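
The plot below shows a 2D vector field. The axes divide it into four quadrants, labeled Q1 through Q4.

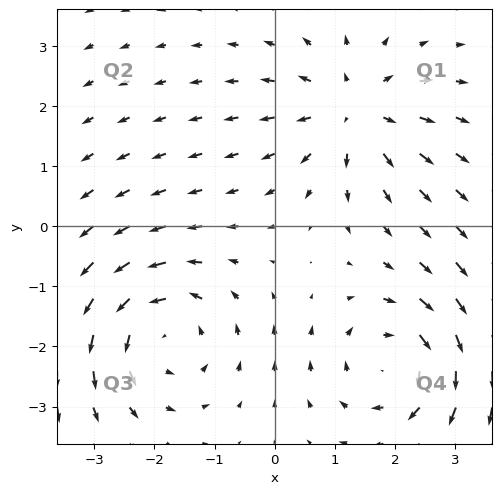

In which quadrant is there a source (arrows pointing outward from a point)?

The source sits at approximately (1.3, 1.9), which lies in quadrant Q1. The divergence there is about +3, positive as expected for a source.

Q1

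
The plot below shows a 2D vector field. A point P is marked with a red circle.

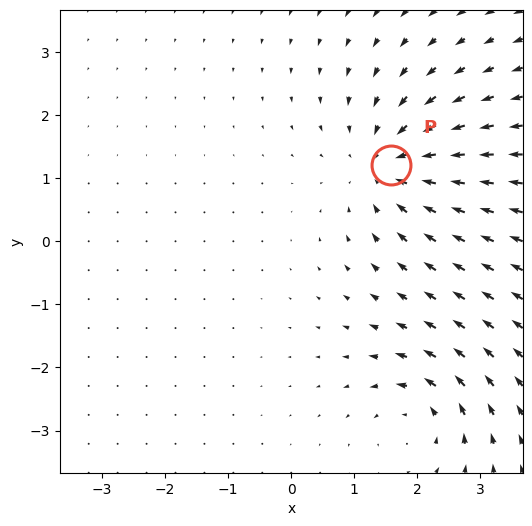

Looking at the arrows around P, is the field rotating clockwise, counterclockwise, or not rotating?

Near P at (1.6, 1.2) the arrows show no circulation. The curl there is ≈0.

not rotating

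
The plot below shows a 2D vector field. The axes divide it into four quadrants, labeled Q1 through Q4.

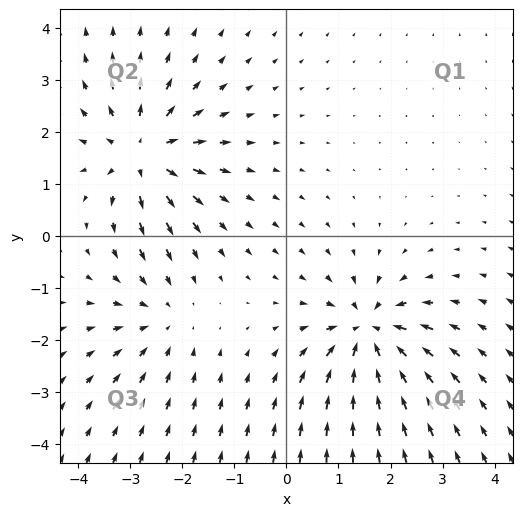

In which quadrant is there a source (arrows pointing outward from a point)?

Q2

The source sits at approximately (-2.8, 1.6), which lies in quadrant Q2. The divergence there is about +4, positive as expected for a source.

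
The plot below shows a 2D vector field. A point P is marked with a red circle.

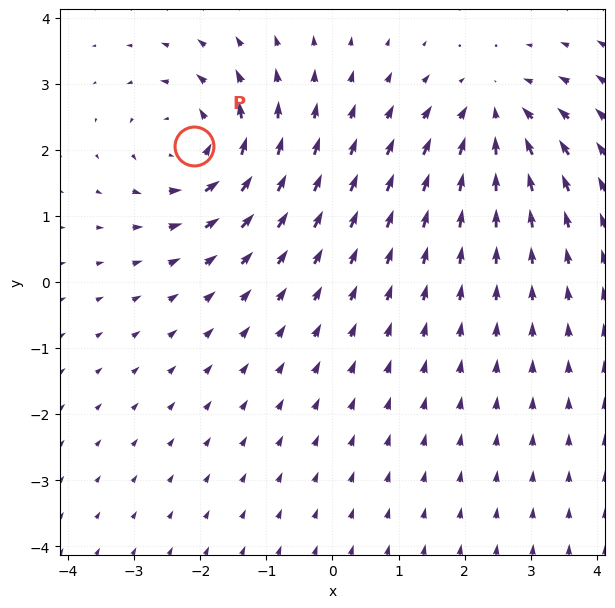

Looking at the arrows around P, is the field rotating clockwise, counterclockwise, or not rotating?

Near P at (-2.1, 2.0) the arrows circulate counterclockwise. The curl (z-component) there is about +5; positive curl means counterclockwise rotation.

counterclockwise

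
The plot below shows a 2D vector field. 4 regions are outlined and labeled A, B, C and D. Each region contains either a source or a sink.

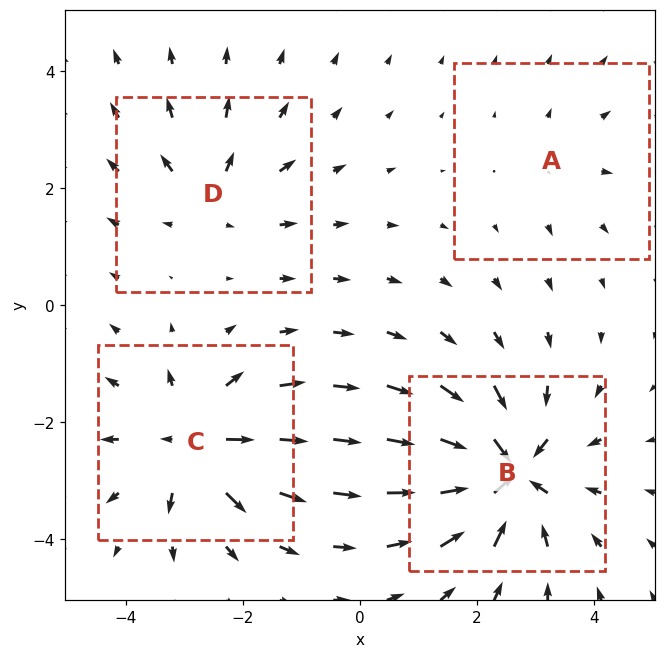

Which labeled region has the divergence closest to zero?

A

Divergence at each region's feature centre — A: about +2, B: about -8, C: about +6, D: about +4. Region A is closest to zero.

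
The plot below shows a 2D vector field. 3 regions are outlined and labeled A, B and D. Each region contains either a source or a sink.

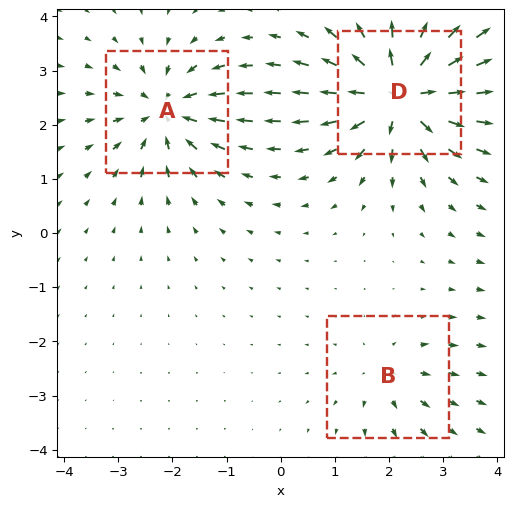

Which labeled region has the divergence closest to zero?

Divergence at each region's feature centre — A: about -4, B: about +2, D: about +6. Region B is closest to zero.

B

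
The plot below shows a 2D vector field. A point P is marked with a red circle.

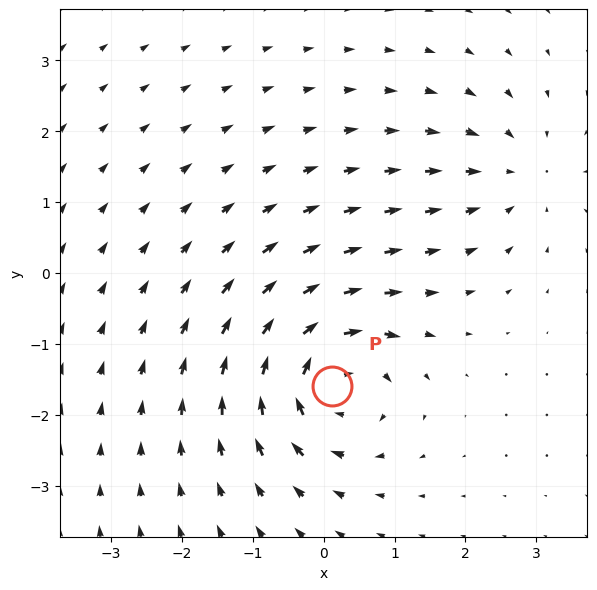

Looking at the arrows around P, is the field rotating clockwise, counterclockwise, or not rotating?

Near P at (0.1, -1.6) the arrows circulate clockwise. The curl (z-component) there is about -7; negative curl means clockwise rotation.

clockwise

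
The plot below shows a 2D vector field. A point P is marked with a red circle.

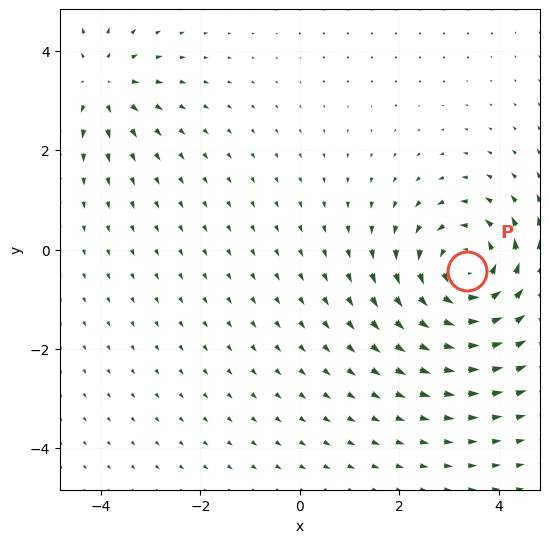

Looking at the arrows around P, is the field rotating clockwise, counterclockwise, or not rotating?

Near P at (3.4, -0.4) the arrows circulate counterclockwise. The curl (z-component) there is about +4; positive curl means counterclockwise rotation.

counterclockwise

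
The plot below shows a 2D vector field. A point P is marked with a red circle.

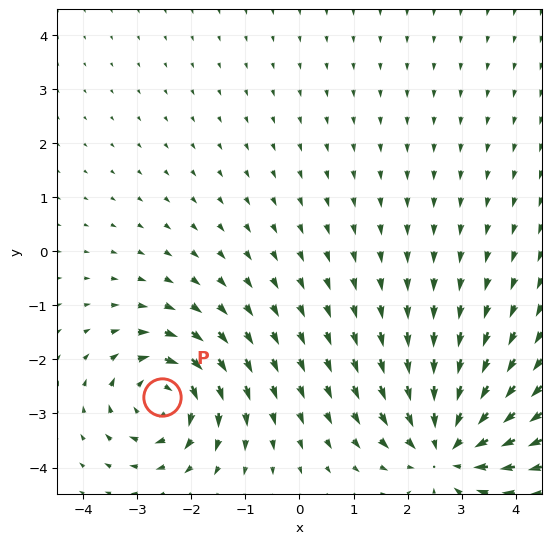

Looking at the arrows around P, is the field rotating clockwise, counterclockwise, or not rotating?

Near P at (-2.5, -2.7) the arrows circulate clockwise. The curl (z-component) there is about -5; negative curl means clockwise rotation.

clockwise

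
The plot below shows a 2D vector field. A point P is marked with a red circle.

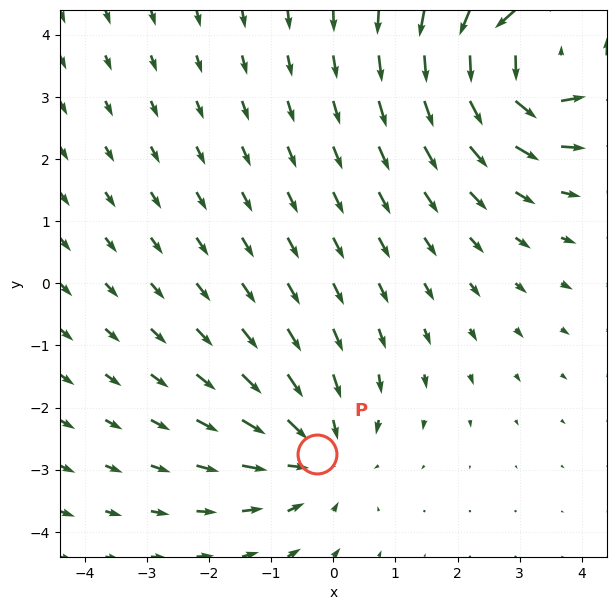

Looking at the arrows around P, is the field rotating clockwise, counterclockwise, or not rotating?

not rotating

Near P at (-0.3, -2.7) the arrows show no circulation. The curl there is ≈0.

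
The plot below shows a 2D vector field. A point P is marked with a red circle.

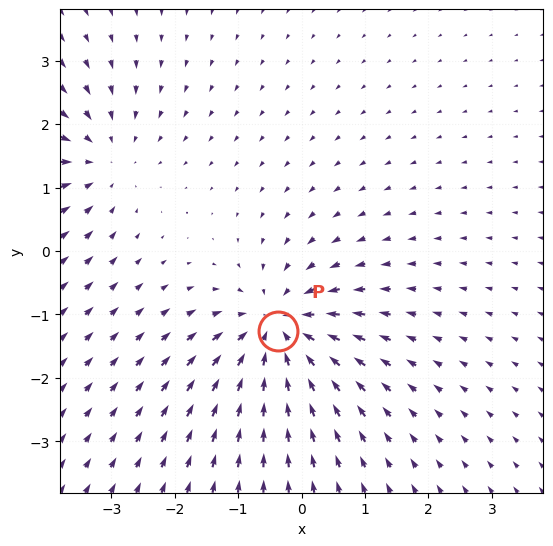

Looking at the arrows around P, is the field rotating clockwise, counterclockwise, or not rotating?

not rotating

Near P at (-0.4, -1.3) the arrows show no circulation. The curl there is ≈0.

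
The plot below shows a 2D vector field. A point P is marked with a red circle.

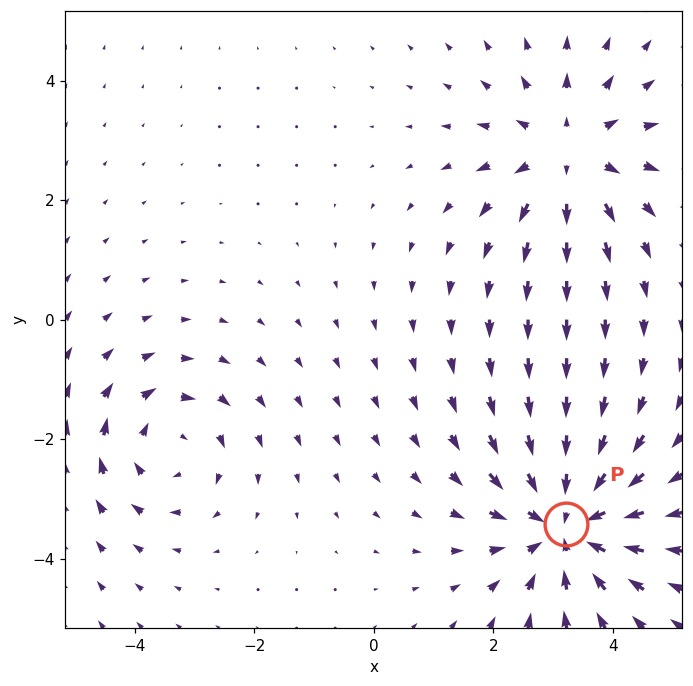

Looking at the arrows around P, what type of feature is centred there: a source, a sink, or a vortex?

At P (3.2, -3.4) the arrows converge inward. Divergence about -4, curl ≈0 — negative divergence with near-zero curl is a sink.

sink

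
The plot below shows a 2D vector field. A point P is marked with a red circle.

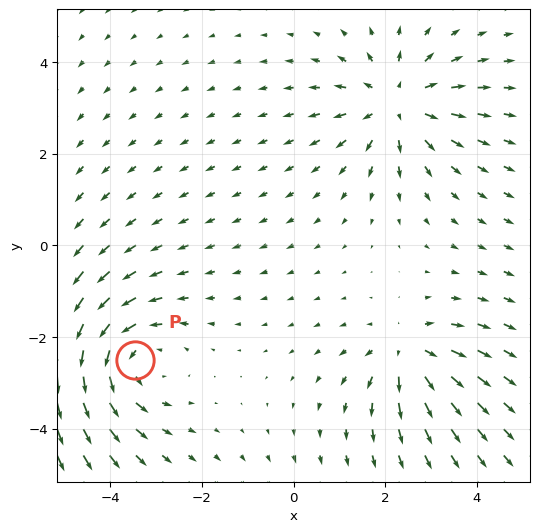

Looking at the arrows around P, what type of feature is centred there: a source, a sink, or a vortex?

At P (-3.5, -2.5) the arrows circulate counterclockwise. Divergence ≈0, curl about +4 — near-zero divergence with nonzero curl is a vortex.

vortex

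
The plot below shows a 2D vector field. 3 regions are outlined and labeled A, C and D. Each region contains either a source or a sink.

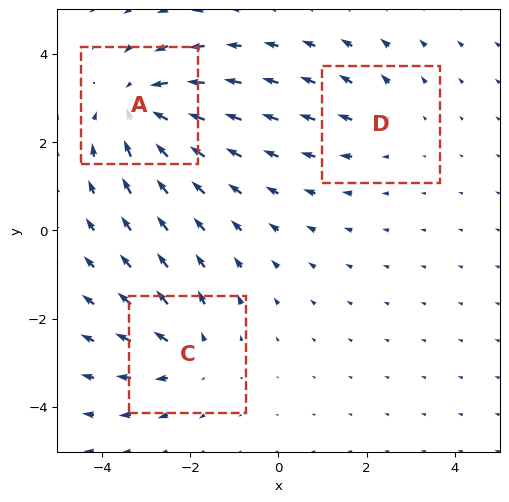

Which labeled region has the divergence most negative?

A

Divergence at each region's feature centre — A: about -4, C: about +3, D: about +2. Region A is most negative.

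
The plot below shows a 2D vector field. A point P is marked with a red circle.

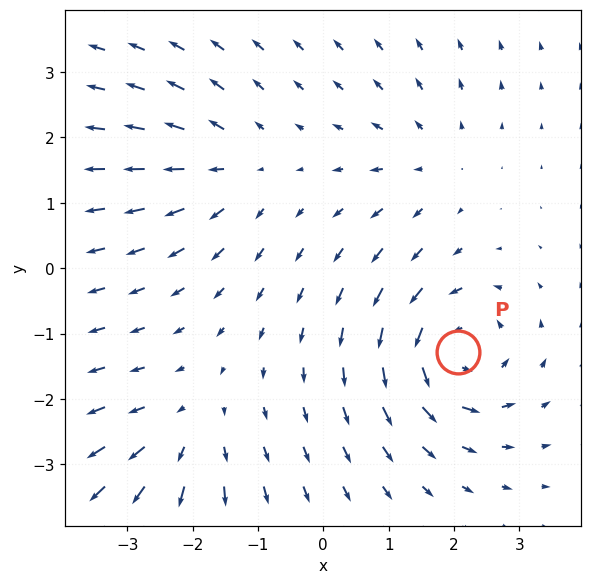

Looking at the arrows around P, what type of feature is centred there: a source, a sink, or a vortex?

At P (2.1, -1.3) the arrows circulate counterclockwise. Divergence ≈0, curl about +6 — near-zero divergence with nonzero curl is a vortex.

vortex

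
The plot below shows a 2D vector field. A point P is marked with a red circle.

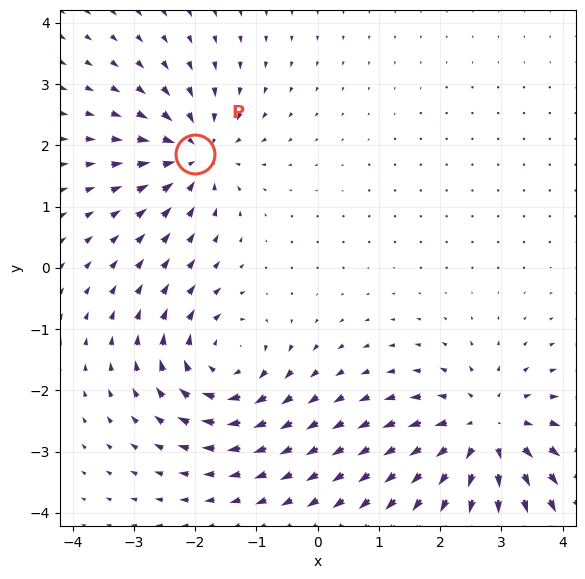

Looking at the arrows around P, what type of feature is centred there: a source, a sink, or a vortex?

sink

At P (-2.0, 1.9) the arrows converge inward. Divergence about -5, curl ≈0 — negative divergence with near-zero curl is a sink.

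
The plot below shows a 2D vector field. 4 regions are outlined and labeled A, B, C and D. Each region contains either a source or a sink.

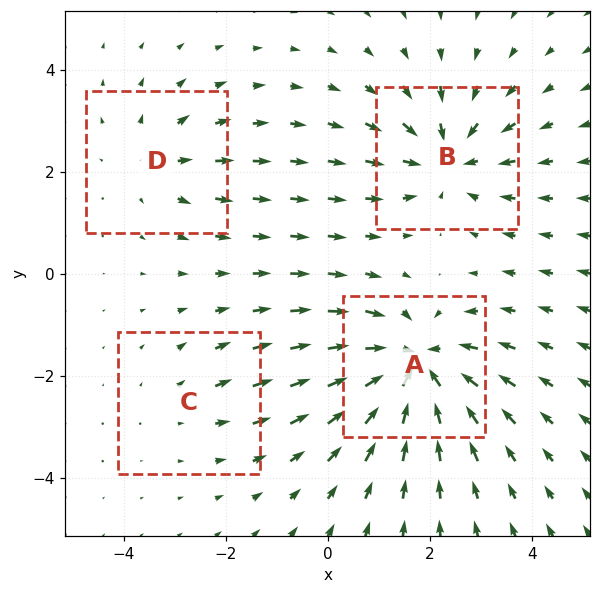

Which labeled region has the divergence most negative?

A

Divergence at each region's feature centre — A: about -7, B: about -5, C: about +2, D: about +3. Region A is most negative.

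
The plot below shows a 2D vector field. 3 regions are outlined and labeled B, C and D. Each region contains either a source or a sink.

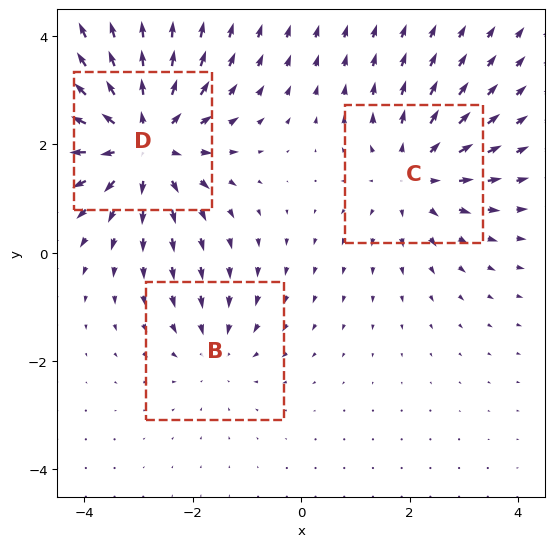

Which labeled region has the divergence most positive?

Divergence at each region's feature centre — B: about -2, C: about +3, D: about +4. Region D is most positive.

D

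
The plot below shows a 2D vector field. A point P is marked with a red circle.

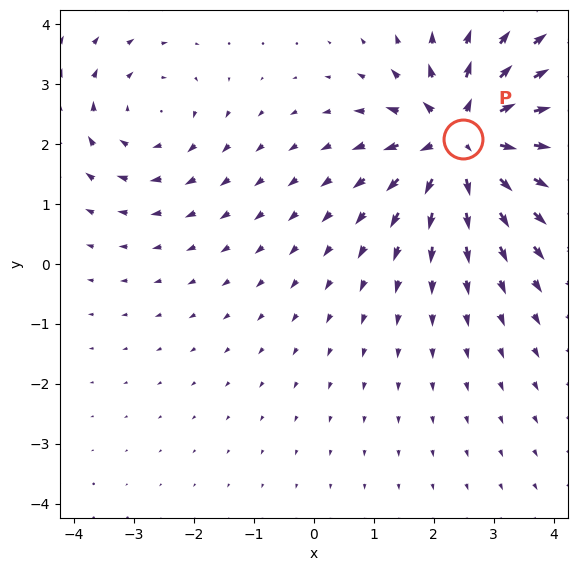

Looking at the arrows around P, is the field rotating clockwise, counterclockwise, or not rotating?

not rotating

Near P at (2.5, 2.1) the arrows show no circulation. The curl there is ≈0.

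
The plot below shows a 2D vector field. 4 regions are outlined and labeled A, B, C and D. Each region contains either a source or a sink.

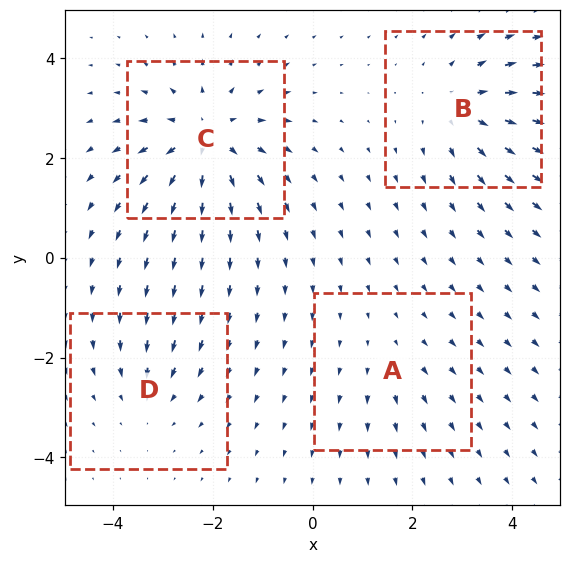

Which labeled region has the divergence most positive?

C

Divergence at each region's feature centre — A: about +2, B: about +5, C: about +6, D: about -3. Region C is most positive.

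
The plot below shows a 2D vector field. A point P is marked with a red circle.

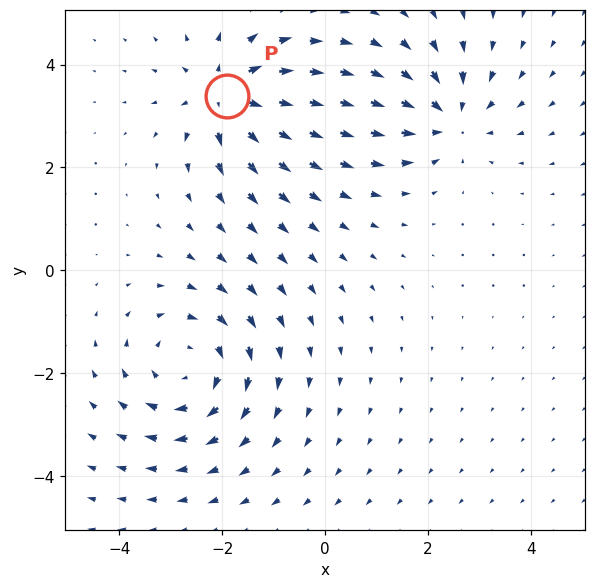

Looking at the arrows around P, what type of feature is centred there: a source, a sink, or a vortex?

At P (-1.9, 3.4) the arrows spread outward. Divergence about +5, curl ≈0 — positive divergence with near-zero curl is a source.

source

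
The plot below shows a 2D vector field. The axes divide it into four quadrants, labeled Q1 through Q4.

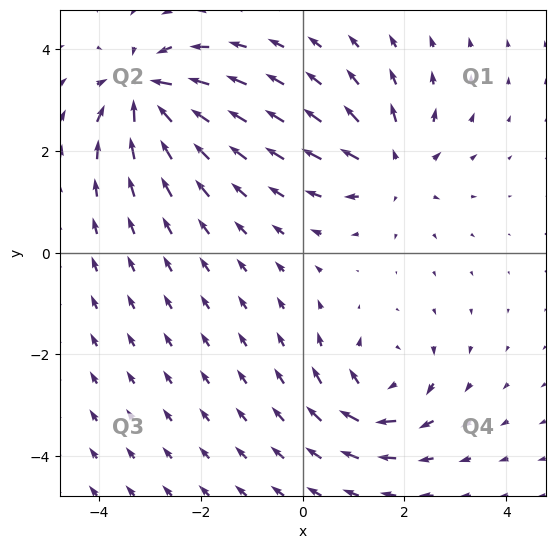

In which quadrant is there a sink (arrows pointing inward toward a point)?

Q2

The sink sits at approximately (-3.1, 3.2), which lies in quadrant Q2. The divergence there is about -5, negative as expected for a sink.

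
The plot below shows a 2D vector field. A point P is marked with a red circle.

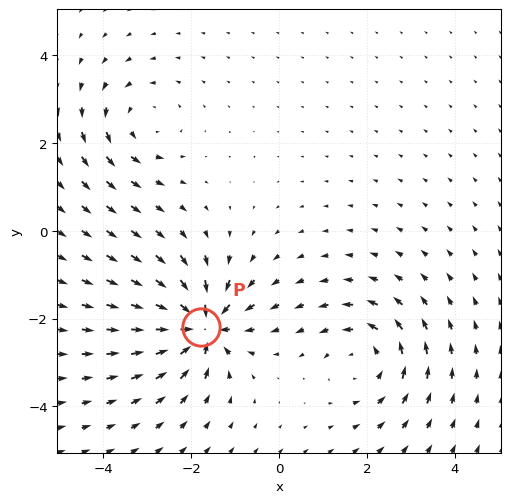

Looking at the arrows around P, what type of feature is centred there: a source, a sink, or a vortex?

sink

At P (-1.8, -2.2) the arrows converge inward. Divergence about -7, curl ≈0 — negative divergence with near-zero curl is a sink.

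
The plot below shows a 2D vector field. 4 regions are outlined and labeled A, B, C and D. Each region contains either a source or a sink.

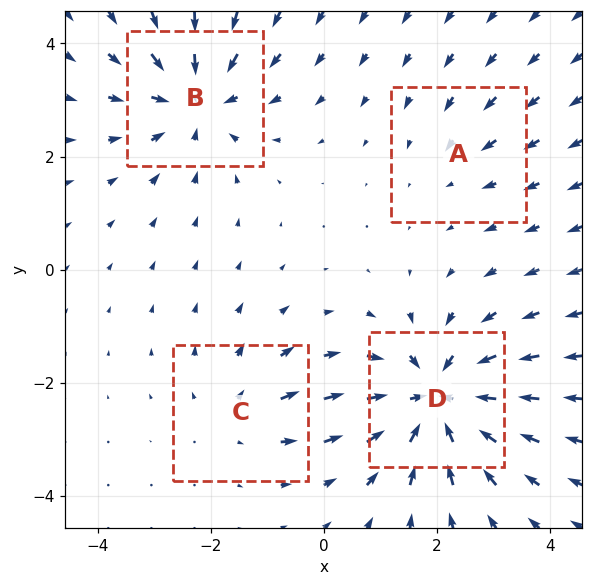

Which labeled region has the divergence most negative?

Divergence at each region's feature centre — A: about -2, B: about -5, C: about +3, D: about -7. Region D is most negative.

D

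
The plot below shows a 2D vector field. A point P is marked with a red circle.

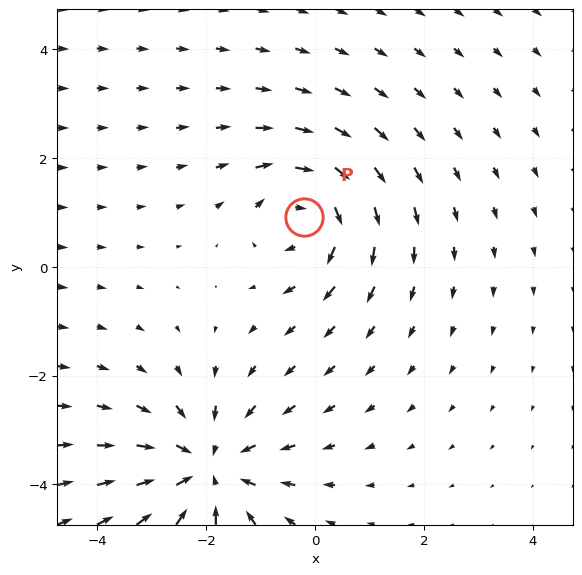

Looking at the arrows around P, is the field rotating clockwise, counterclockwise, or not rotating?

Near P at (-0.2, 0.9) the arrows circulate clockwise. The curl (z-component) there is about -4; negative curl means clockwise rotation.

clockwise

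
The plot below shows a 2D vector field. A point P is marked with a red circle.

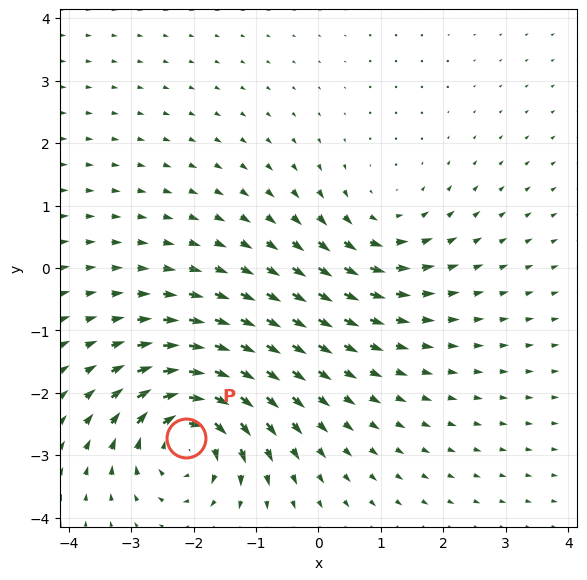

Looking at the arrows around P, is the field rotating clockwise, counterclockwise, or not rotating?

clockwise

Near P at (-2.1, -2.7) the arrows circulate clockwise. The curl (z-component) there is about -6; negative curl means clockwise rotation.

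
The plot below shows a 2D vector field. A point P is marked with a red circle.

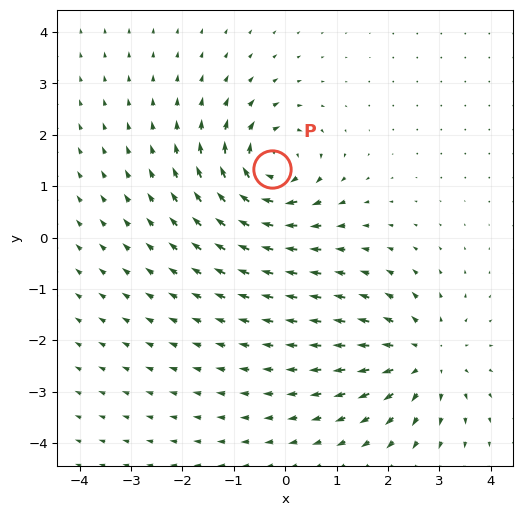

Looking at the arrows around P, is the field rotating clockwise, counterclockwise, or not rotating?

clockwise

Near P at (-0.3, 1.3) the arrows circulate clockwise. The curl (z-component) there is about -7; negative curl means clockwise rotation.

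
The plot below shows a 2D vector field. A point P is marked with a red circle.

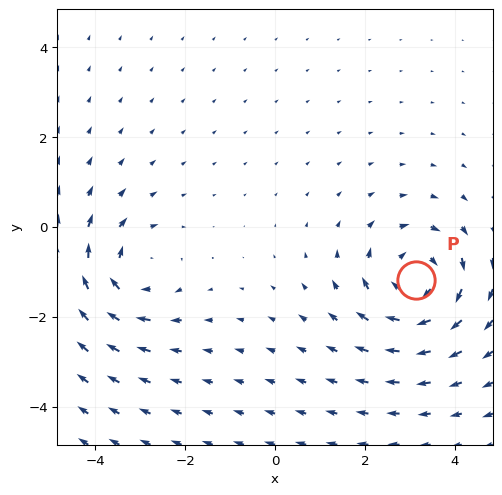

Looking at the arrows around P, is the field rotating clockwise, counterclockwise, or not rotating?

Near P at (3.1, -1.2) the arrows circulate clockwise. The curl (z-component) there is about -4; negative curl means clockwise rotation.

clockwise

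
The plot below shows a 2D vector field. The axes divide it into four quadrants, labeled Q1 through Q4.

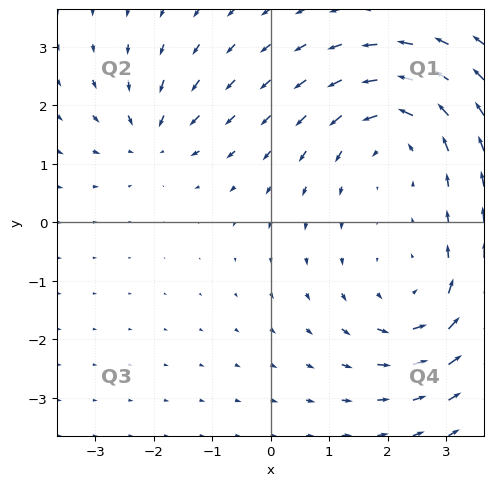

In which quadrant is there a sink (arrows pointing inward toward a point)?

The sink sits at approximately (-2.0, 1.5), which lies in quadrant Q2. The divergence there is about -4, negative as expected for a sink.

Q2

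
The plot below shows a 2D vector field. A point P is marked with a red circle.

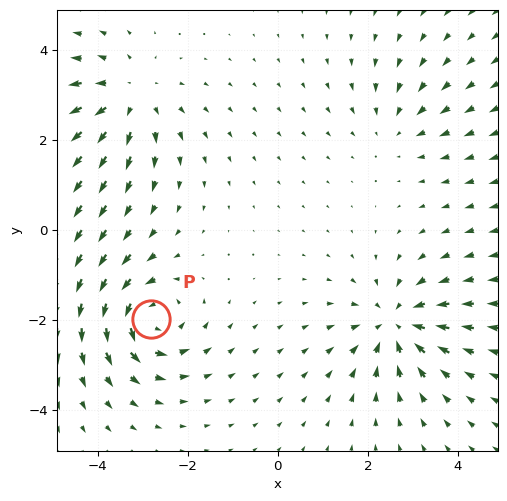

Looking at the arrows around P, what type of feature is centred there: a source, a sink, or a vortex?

At P (-2.8, -2.0) the arrows circulate counterclockwise. Divergence ≈0, curl about +6 — near-zero divergence with nonzero curl is a vortex.

vortex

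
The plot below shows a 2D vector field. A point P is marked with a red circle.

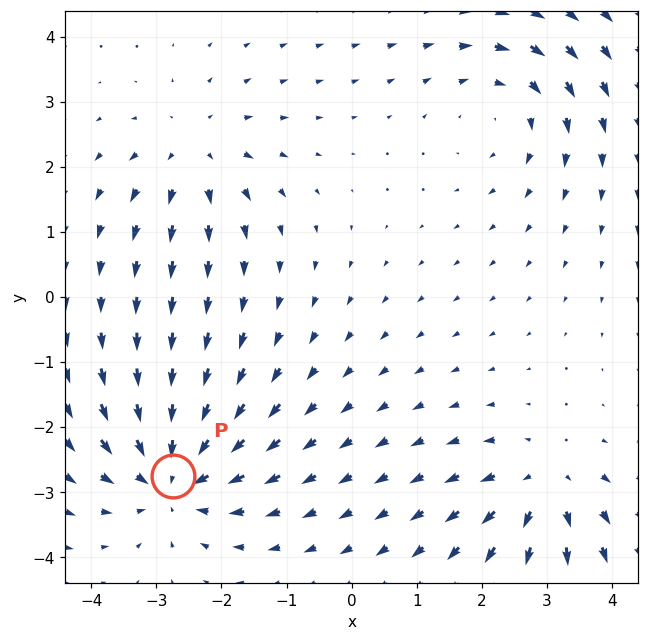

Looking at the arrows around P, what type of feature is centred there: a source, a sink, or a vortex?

sink

At P (-2.7, -2.8) the arrows converge inward. Divergence about -6, curl ≈0 — negative divergence with near-zero curl is a sink.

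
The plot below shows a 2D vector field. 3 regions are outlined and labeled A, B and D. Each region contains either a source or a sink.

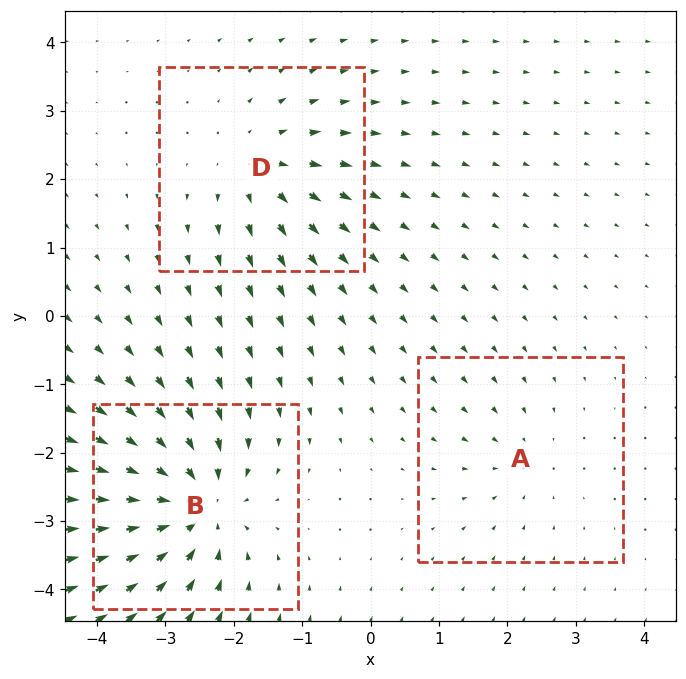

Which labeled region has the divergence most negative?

B

Divergence at each region's feature centre — A: about -2, B: about -6, D: about +4. Region B is most negative.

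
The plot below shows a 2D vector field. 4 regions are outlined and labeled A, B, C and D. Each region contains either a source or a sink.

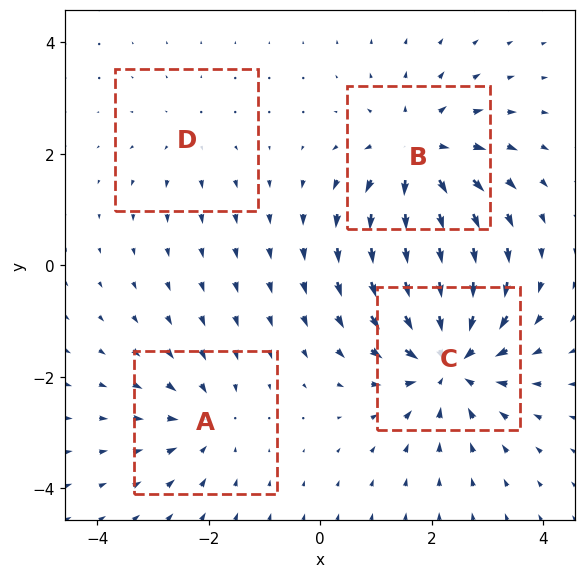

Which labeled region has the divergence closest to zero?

Divergence at each region's feature centre — A: about -3, B: about +5, C: about -7, D: about +2. Region D is closest to zero.

D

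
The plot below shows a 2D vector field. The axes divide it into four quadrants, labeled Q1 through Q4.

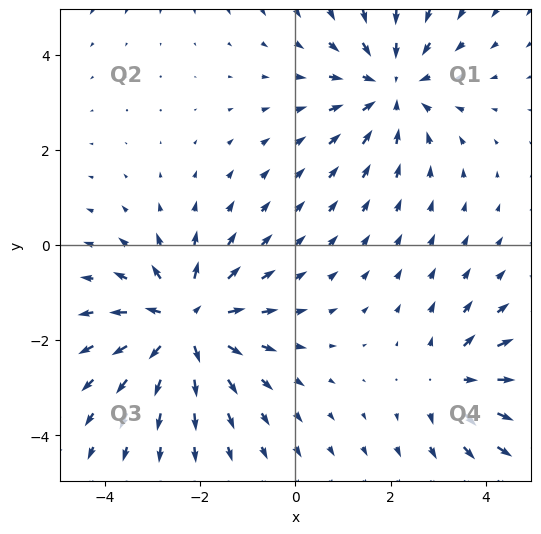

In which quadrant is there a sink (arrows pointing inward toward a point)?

The sink sits at approximately (2.0, 3.3), which lies in quadrant Q1. The divergence there is about -3, negative as expected for a sink.

Q1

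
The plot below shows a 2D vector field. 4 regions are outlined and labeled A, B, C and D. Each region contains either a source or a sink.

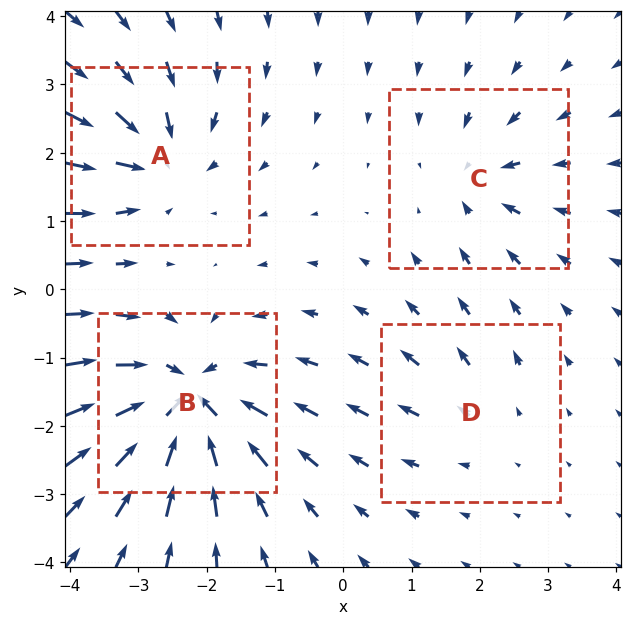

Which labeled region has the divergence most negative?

B

Divergence at each region's feature centre — A: about -5, B: about -8, C: about -4, D: about +2. Region B is most negative.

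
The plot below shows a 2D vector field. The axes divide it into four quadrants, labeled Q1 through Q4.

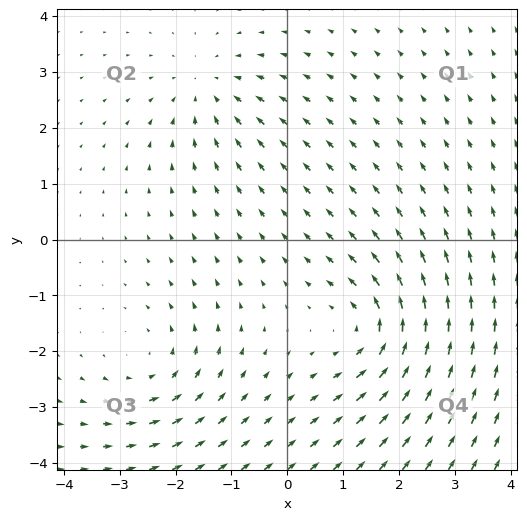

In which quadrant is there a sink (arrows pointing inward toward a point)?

The sink sits at approximately (-1.4, 2.7), which lies in quadrant Q2. The divergence there is about -3, negative as expected for a sink.

Q2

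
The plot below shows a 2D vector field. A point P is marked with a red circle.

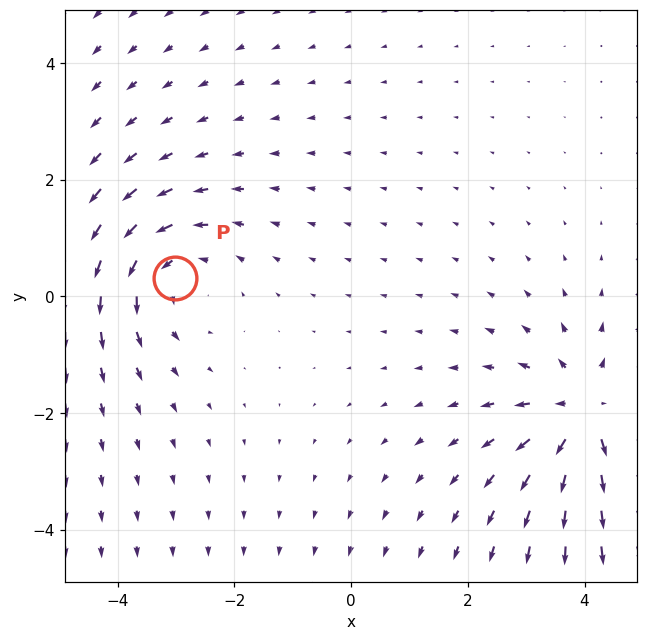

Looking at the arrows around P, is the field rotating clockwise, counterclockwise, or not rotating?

Near P at (-3.0, 0.3) the arrows circulate counterclockwise. The curl (z-component) there is about +3; positive curl means counterclockwise rotation.

counterclockwise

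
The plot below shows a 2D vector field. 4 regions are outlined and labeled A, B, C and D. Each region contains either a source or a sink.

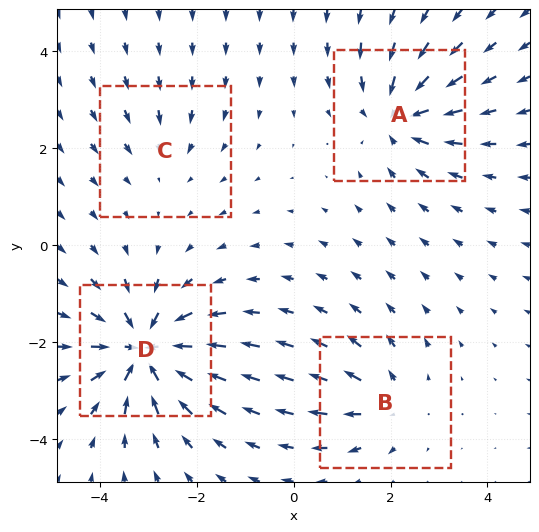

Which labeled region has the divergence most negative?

D

Divergence at each region's feature centre — A: about -6, B: about +4, C: about -2, D: about -8. Region D is most negative.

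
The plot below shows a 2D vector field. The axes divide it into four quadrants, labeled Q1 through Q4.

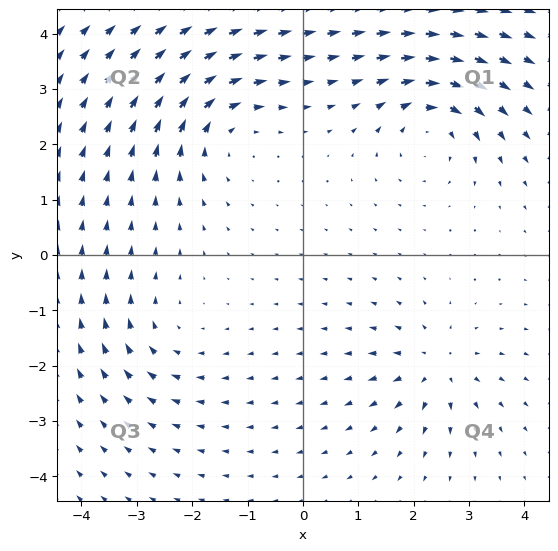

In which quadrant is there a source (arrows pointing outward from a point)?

The source sits at approximately (2.4, -2.0), which lies in quadrant Q4. The divergence there is about +5, positive as expected for a source.

Q4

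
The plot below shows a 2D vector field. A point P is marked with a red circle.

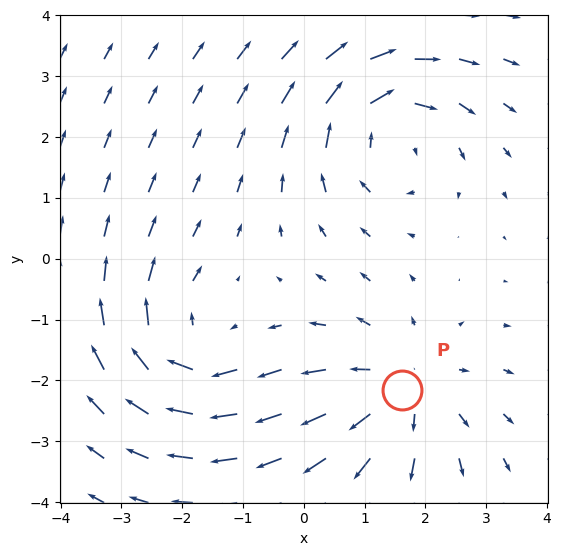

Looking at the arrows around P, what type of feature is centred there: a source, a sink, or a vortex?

At P (1.6, -2.2) the arrows spread outward. Divergence about +4, curl ≈0 — positive divergence with near-zero curl is a source.

source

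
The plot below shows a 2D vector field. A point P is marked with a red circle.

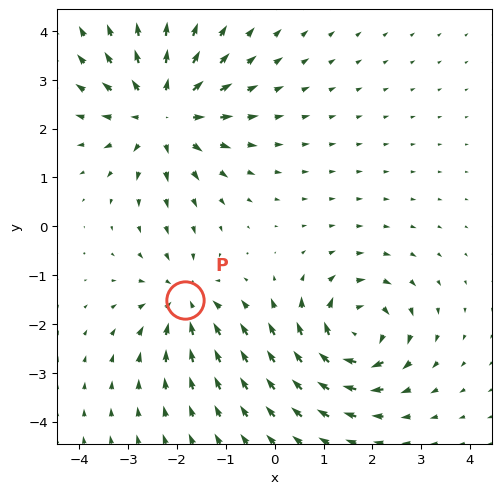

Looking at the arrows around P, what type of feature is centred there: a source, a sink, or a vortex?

sink

At P (-1.8, -1.5) the arrows converge inward. Divergence about -3, curl ≈0 — negative divergence with near-zero curl is a sink.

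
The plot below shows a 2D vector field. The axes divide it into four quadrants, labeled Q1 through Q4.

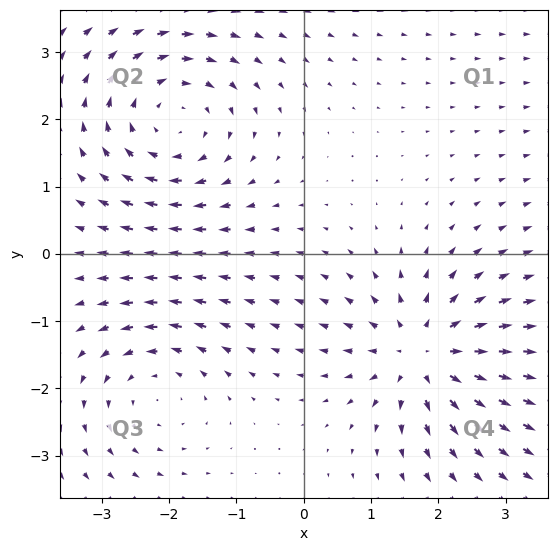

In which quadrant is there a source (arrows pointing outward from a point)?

Q4

The source sits at approximately (1.8, -1.5), which lies in quadrant Q4. The divergence there is about +5, positive as expected for a source.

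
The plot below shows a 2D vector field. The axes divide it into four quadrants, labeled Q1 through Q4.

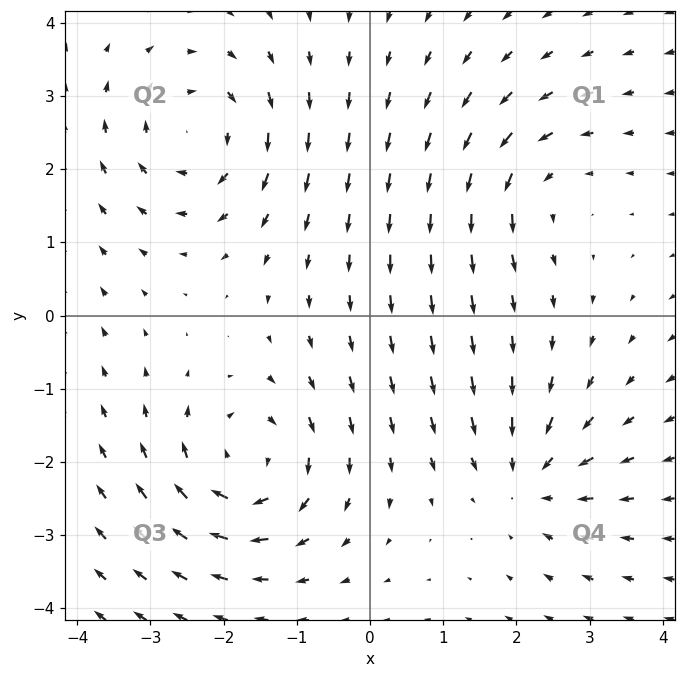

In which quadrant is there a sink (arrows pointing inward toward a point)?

The sink sits at approximately (2.2, -2.2), which lies in quadrant Q4. The divergence there is about -4, negative as expected for a sink.

Q4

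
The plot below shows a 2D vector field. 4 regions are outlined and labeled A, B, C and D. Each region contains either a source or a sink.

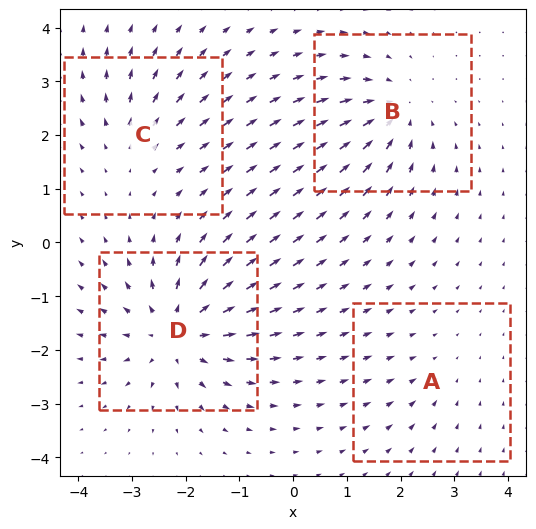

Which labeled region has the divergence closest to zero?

A

Divergence at each region's feature centre — A: about -2, B: about -5, C: about +3, D: about +6. Region A is closest to zero.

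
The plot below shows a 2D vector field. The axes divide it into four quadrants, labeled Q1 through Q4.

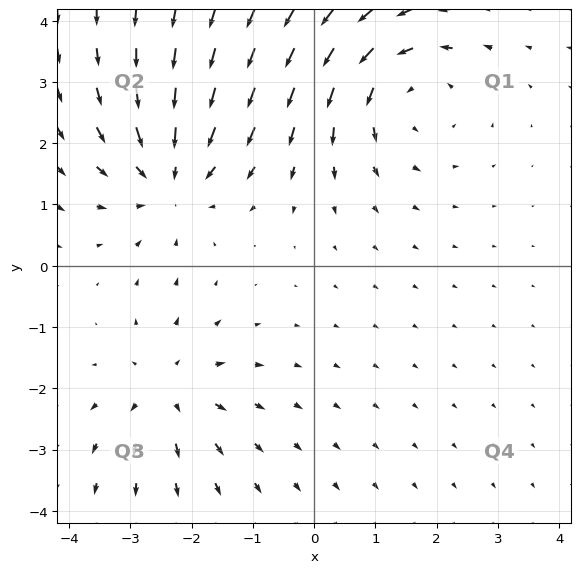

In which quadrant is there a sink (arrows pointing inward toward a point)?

The sink sits at approximately (-2.4, 1.4), which lies in quadrant Q2. The divergence there is about -4, negative as expected for a sink.

Q2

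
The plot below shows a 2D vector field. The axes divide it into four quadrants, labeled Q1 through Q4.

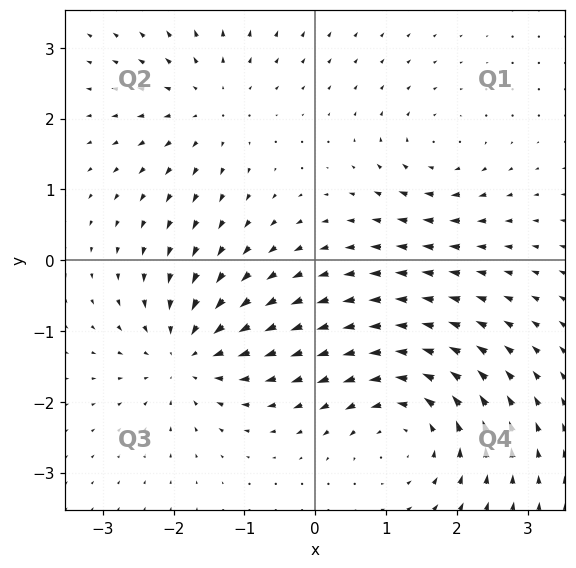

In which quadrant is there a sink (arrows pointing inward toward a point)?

Q3

The sink sits at approximately (-1.8, -1.3), which lies in quadrant Q3. The divergence there is about -5, negative as expected for a sink.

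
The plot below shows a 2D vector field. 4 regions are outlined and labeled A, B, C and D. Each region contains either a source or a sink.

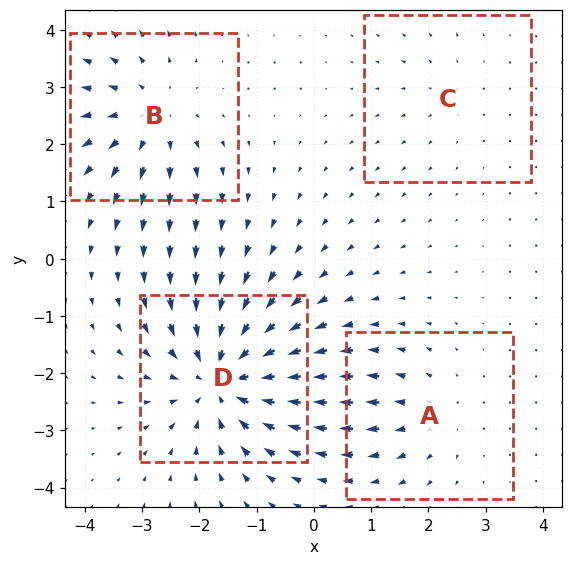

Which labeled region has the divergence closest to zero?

Divergence at each region's feature centre — A: about +3, B: about +5, C: about +2, D: about -7. Region C is closest to zero.

C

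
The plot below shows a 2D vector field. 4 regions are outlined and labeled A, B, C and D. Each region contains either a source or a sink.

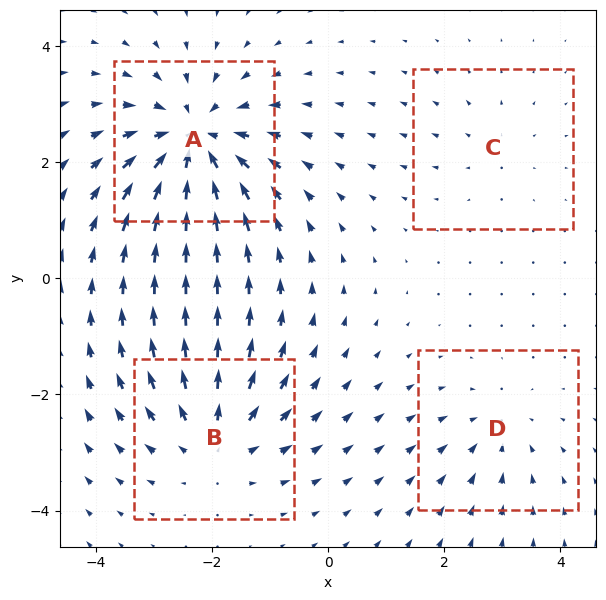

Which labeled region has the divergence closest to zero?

Divergence at each region's feature centre — A: about -7, B: about +5, C: about +2, D: about -3. Region C is closest to zero.

C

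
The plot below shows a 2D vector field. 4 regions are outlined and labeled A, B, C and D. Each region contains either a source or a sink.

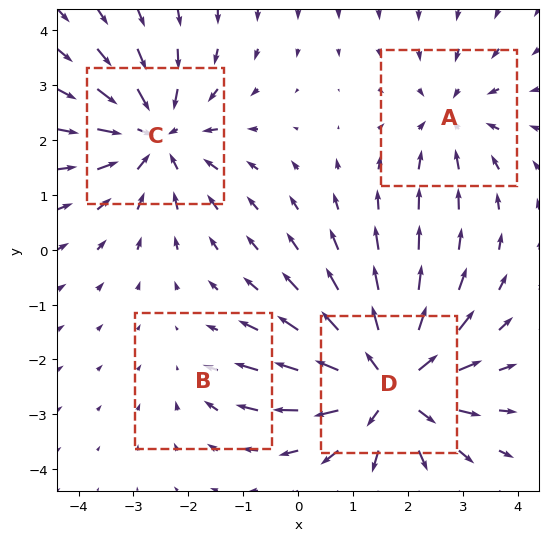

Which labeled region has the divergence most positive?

Divergence at each region's feature centre — A: about -3, B: about -2, C: about -5, D: about +7. Region D is most positive.

D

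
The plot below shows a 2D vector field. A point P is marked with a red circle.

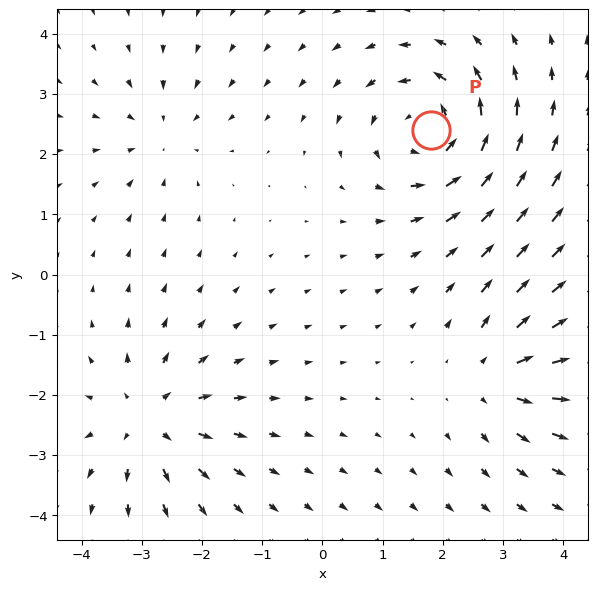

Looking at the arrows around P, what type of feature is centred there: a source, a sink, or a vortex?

vortex

At P (1.8, 2.4) the arrows circulate counterclockwise. Divergence ≈0, curl about +5 — near-zero divergence with nonzero curl is a vortex.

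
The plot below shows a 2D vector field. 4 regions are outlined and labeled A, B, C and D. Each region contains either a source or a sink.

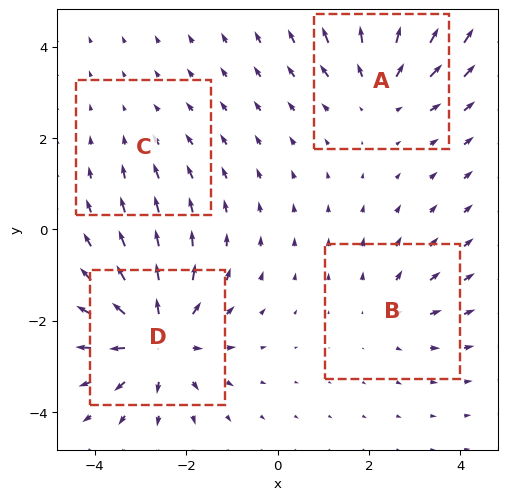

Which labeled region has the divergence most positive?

D

Divergence at each region's feature centre — A: about +4, B: about +3, C: about -2, D: about +6. Region D is most positive.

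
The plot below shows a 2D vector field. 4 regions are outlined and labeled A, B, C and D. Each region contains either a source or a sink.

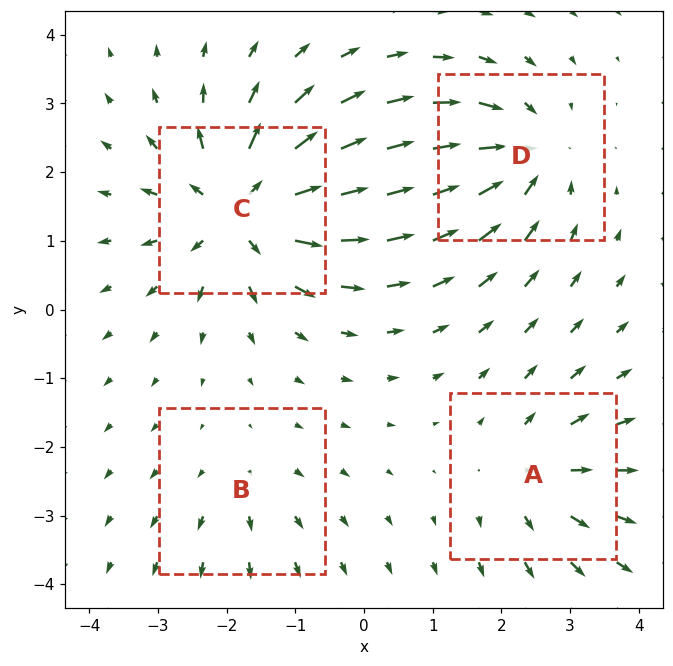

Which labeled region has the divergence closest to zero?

Divergence at each region's feature centre — A: about +4, B: about +2, C: about +7, D: about -5. Region B is closest to zero.

B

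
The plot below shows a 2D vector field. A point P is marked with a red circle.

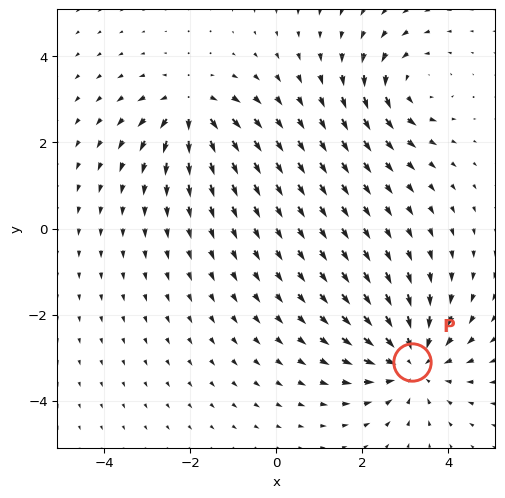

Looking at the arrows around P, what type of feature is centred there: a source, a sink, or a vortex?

sink

At P (3.2, -3.1) the arrows converge inward. Divergence about -4, curl ≈0 — negative divergence with near-zero curl is a sink.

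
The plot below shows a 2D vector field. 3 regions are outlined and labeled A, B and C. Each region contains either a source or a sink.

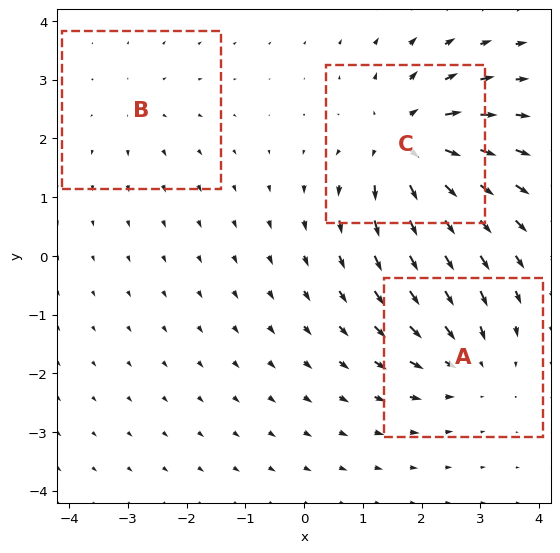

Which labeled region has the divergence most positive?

C

Divergence at each region's feature centre — A: about -3, B: about +2, C: about +6. Region C is most positive.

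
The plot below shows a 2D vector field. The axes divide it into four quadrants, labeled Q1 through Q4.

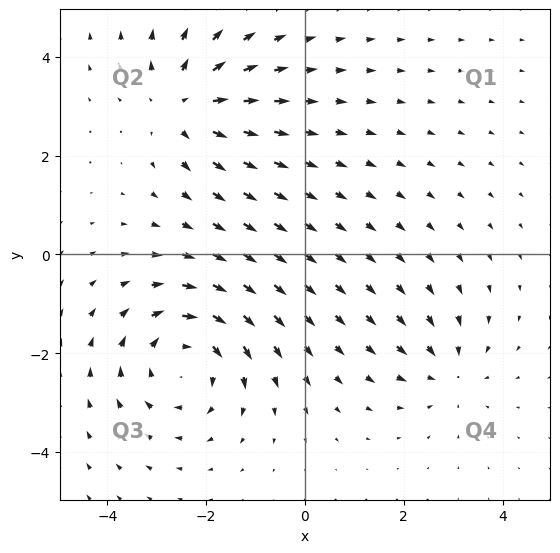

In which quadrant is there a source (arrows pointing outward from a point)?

Q2

The source sits at approximately (-2.4, 3.0), which lies in quadrant Q2. The divergence there is about +4, positive as expected for a source.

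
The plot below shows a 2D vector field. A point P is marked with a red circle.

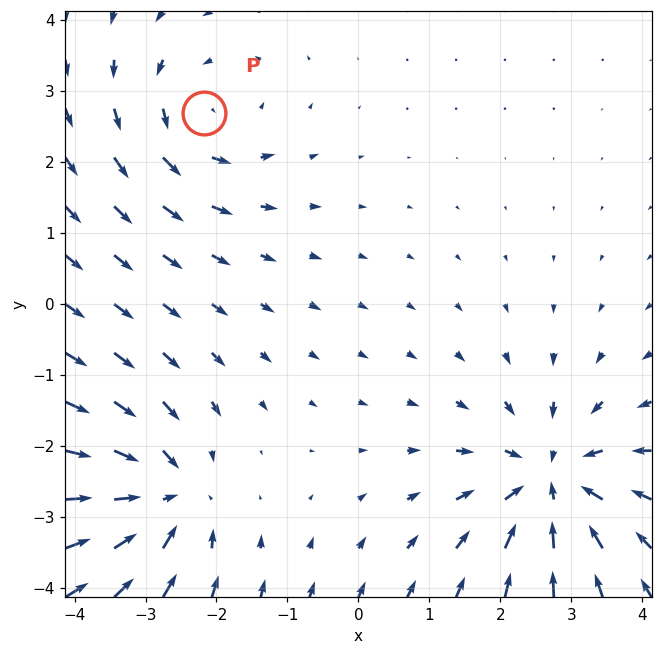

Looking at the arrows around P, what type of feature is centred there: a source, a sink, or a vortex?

vortex

At P (-2.2, 2.7) the arrows circulate counterclockwise. Divergence ≈0, curl about +3 — near-zero divergence with nonzero curl is a vortex.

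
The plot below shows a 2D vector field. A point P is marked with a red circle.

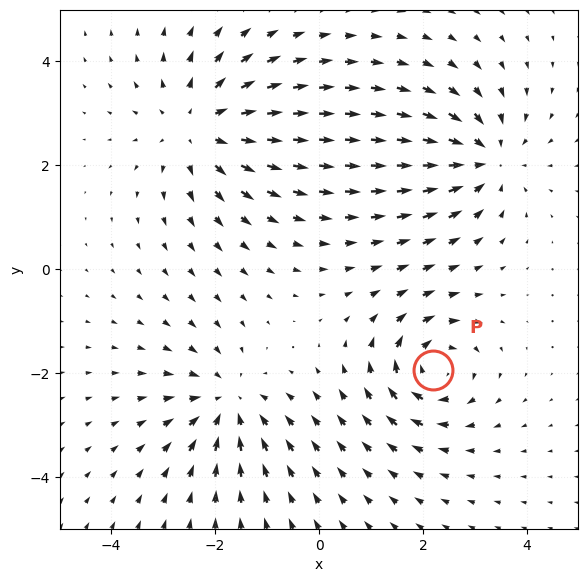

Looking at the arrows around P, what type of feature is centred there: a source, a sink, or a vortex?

At P (2.2, -1.9) the arrows circulate clockwise. Divergence ≈0, curl about -5 — near-zero divergence with nonzero curl is a vortex.

vortex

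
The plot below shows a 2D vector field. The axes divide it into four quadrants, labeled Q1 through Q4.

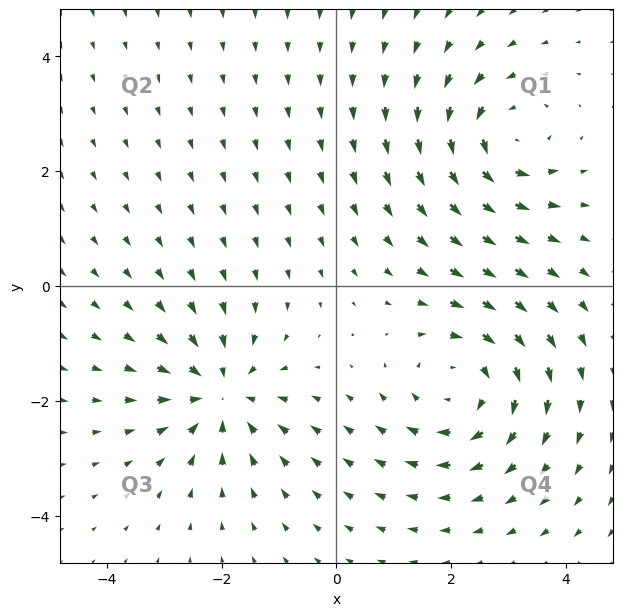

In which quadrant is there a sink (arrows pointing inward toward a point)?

Q3

The sink sits at approximately (-2.0, -1.9), which lies in quadrant Q3. The divergence there is about -4, negative as expected for a sink.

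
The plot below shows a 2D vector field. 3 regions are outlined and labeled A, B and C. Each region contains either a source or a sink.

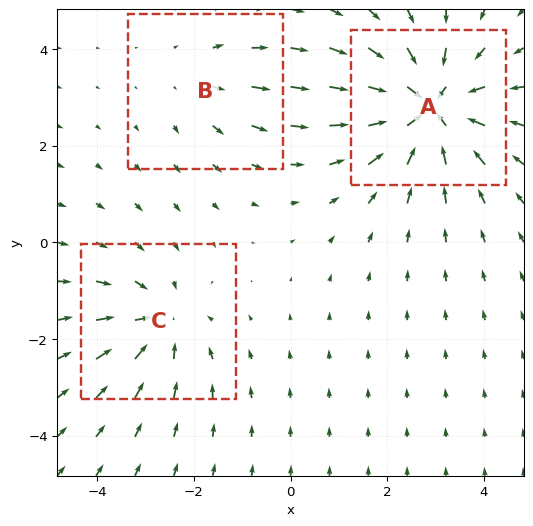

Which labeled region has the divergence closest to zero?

B

Divergence at each region's feature centre — A: about -5, B: about +2, C: about -3. Region B is closest to zero.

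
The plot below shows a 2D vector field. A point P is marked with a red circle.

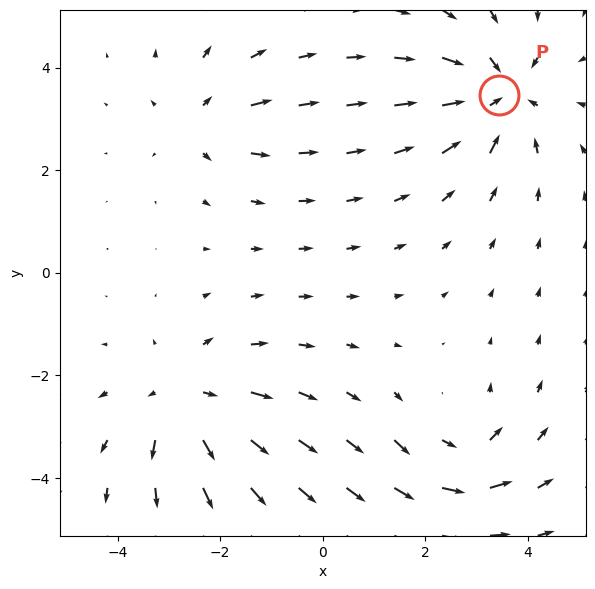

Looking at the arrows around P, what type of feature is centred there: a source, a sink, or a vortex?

At P (3.4, 3.5) the arrows converge inward. Divergence about -5, curl ≈0 — negative divergence with near-zero curl is a sink.

sink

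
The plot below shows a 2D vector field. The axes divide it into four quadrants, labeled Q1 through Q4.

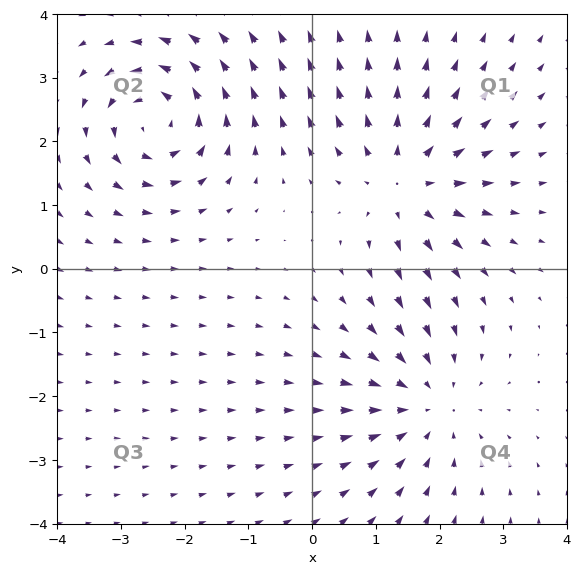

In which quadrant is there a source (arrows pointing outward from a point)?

The source sits at approximately (1.4, 1.4), which lies in quadrant Q1. The divergence there is about +4, positive as expected for a source.

Q1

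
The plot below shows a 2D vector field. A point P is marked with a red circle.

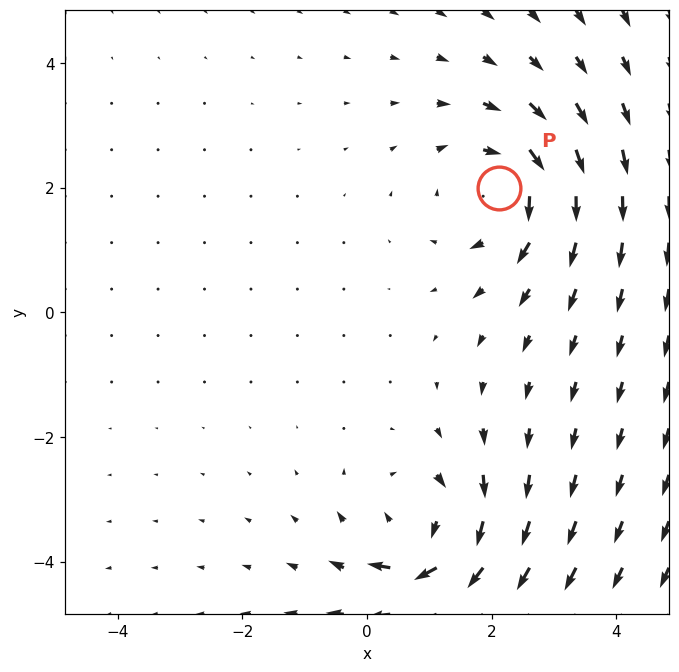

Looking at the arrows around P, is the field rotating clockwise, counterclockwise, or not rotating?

Near P at (2.1, 2.0) the arrows circulate clockwise. The curl (z-component) there is about -4; negative curl means clockwise rotation.

clockwise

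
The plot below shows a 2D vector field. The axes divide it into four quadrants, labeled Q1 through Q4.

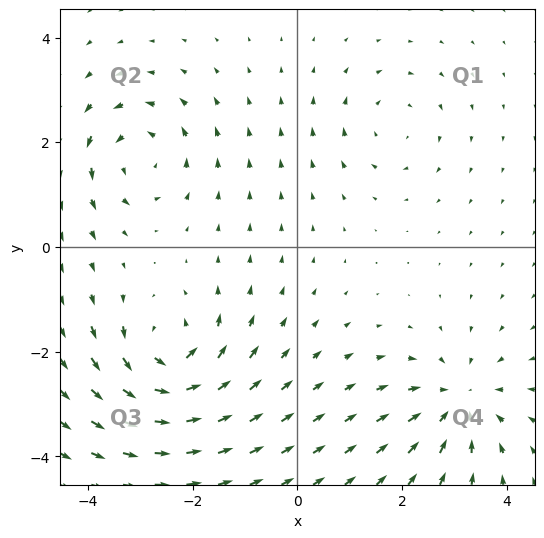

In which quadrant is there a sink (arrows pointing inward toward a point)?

The sink sits at approximately (3.1, -3.0), which lies in quadrant Q4. The divergence there is about -4, negative as expected for a sink.

Q4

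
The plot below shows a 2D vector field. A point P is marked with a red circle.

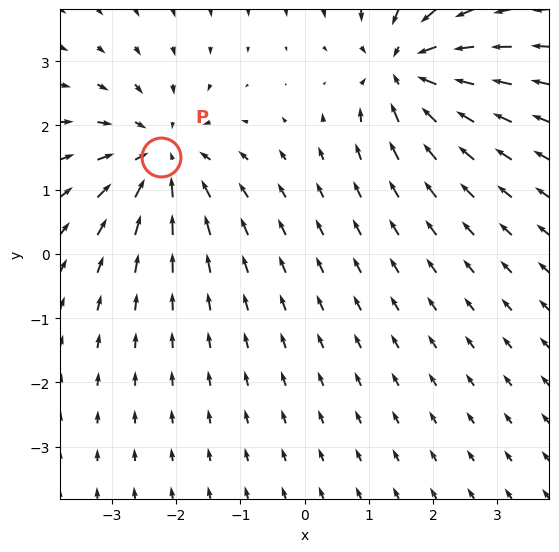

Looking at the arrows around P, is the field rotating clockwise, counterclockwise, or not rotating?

not rotating

Near P at (-2.2, 1.5) the arrows show no circulation. The curl there is ≈0.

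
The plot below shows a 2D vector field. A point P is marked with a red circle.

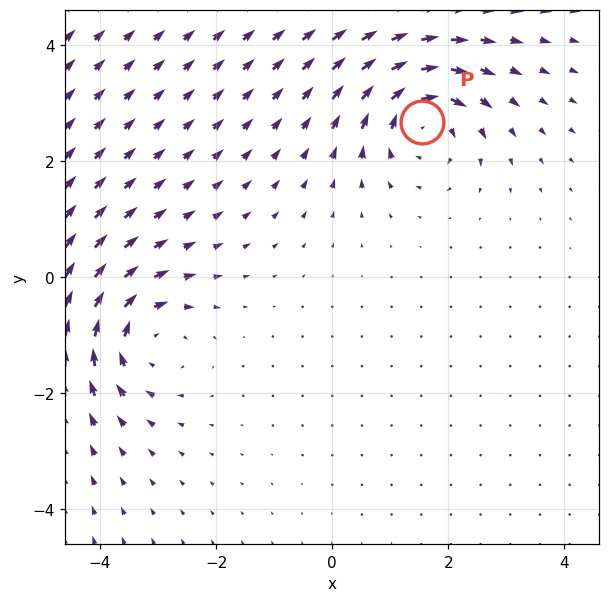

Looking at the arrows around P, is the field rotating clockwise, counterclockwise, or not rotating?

Near P at (1.5, 2.7) the arrows circulate clockwise. The curl (z-component) there is about -5; negative curl means clockwise rotation.

clockwise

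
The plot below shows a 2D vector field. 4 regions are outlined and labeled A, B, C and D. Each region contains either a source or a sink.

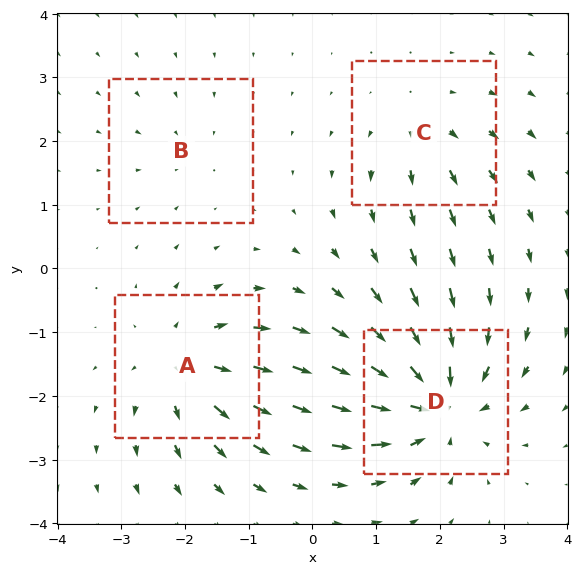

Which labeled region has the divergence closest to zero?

B

Divergence at each region's feature centre — A: about +6, B: about -2, C: about +4, D: about -8. Region B is closest to zero.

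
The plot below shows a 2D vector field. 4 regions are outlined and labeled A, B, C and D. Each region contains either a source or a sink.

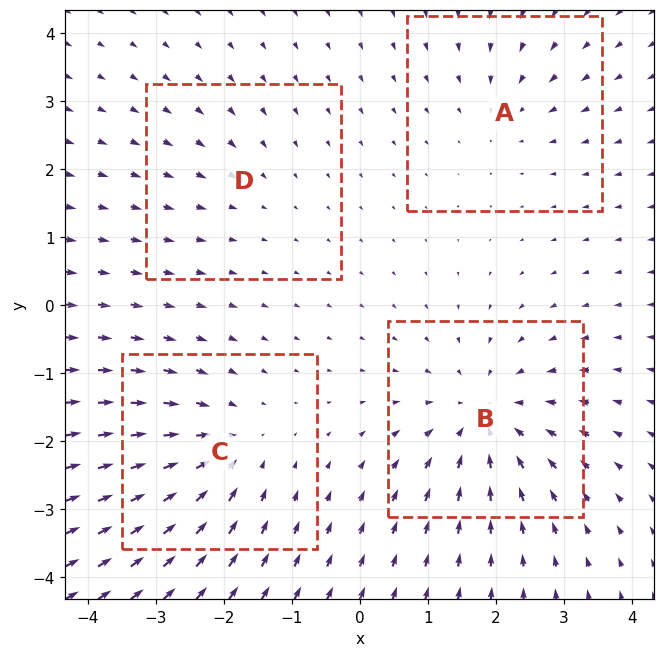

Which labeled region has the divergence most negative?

B

Divergence at each region's feature centre — A: about -3, B: about -6, C: about -5, D: about -2. Region B is most negative.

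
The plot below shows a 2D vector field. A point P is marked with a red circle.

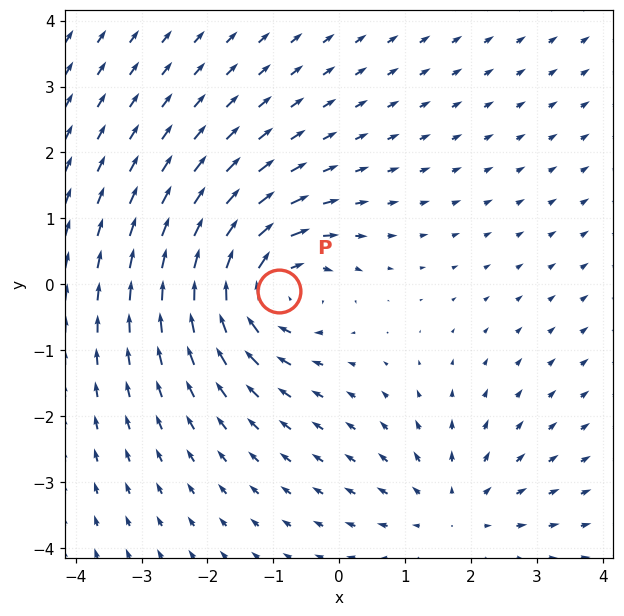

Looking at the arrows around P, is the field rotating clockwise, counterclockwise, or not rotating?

Near P at (-0.9, -0.1) the arrows circulate clockwise. The curl (z-component) there is about -4; negative curl means clockwise rotation.

clockwise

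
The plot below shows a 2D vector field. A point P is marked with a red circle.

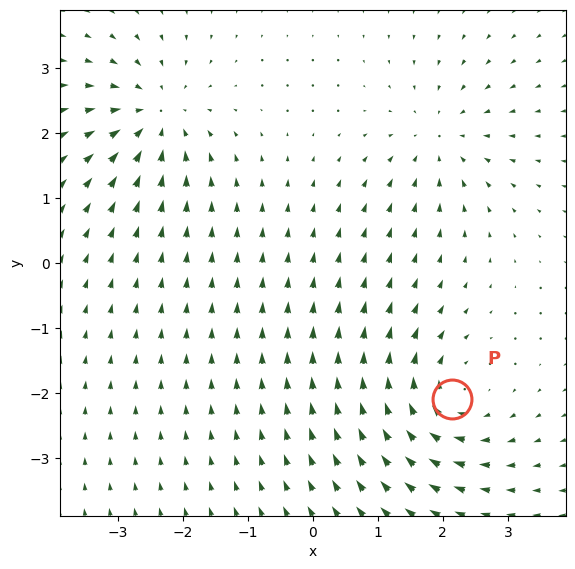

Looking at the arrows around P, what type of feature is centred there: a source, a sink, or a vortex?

At P (2.1, -2.1) the arrows circulate clockwise. Divergence ≈0, curl about -5 — near-zero divergence with nonzero curl is a vortex.

vortex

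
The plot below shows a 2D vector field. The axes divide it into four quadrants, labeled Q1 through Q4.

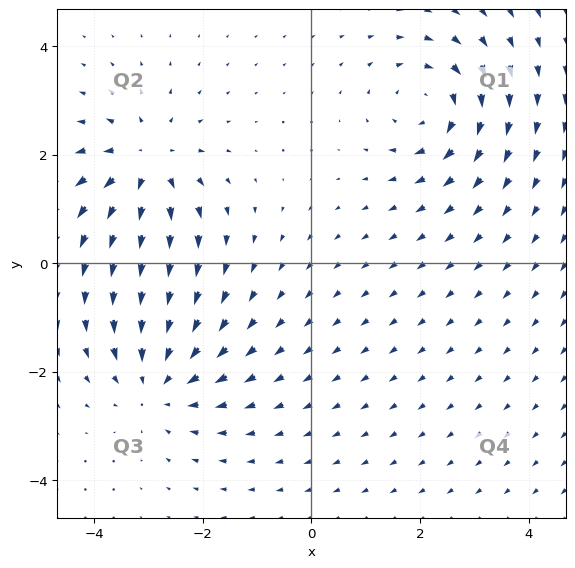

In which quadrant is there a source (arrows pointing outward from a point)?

Q2

The source sits at approximately (-3.0, 1.9), which lies in quadrant Q2. The divergence there is about +5, positive as expected for a source.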